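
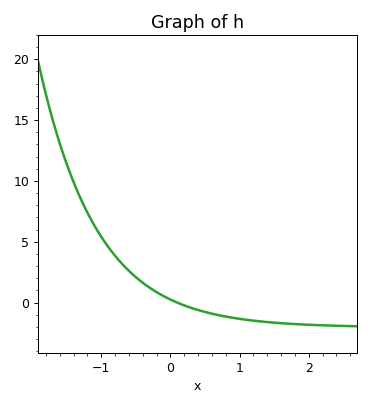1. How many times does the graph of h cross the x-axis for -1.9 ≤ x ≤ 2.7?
1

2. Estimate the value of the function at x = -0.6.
2.5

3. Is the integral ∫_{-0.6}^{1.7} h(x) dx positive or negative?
negative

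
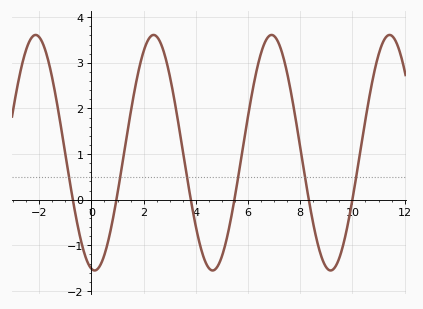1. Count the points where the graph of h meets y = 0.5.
6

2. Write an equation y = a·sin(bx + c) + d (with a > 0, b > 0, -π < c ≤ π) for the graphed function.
y = 2.58sin(1.4x - 1.7) + 1.03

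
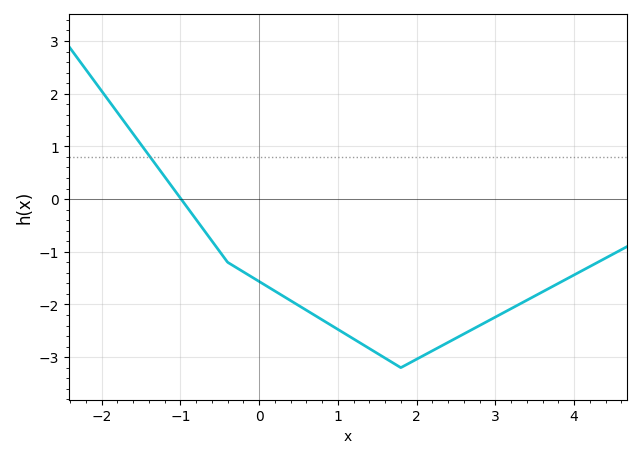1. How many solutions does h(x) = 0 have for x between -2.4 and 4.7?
1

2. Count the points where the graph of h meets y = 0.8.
1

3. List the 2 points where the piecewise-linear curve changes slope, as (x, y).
(-0.4, -1.2); (1.8, -3.2)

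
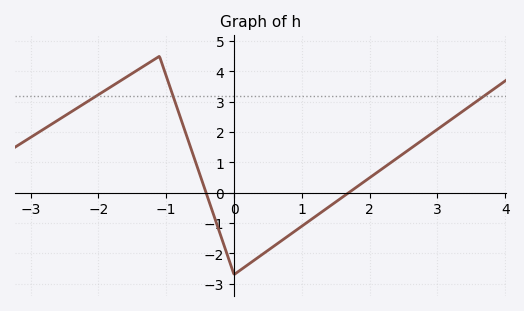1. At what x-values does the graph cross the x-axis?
-0.413, 1.69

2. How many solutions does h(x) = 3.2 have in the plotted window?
3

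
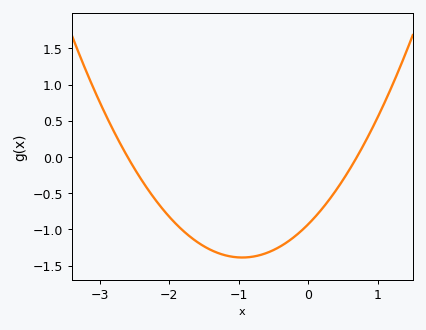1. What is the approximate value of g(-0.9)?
-1.4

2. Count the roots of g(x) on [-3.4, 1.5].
2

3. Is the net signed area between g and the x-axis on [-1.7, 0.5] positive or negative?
negative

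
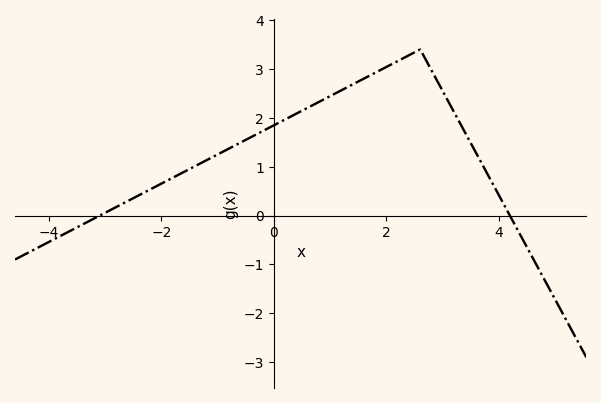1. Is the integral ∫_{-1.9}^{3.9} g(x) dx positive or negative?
positive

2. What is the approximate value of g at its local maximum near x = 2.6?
3.4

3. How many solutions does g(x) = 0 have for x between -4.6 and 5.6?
2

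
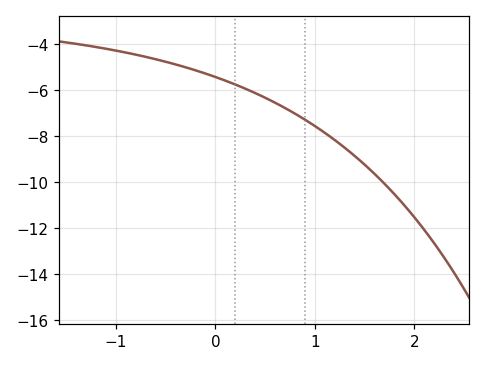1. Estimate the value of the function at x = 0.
-5.44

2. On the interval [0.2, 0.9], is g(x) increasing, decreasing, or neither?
decreasing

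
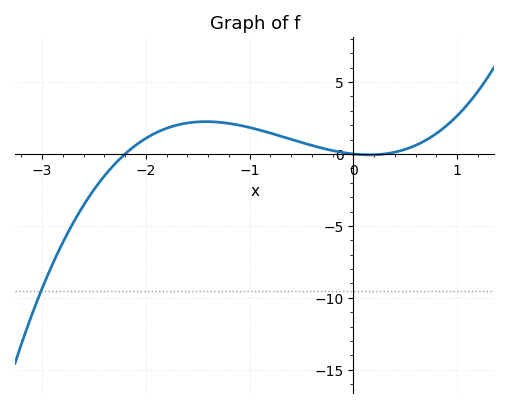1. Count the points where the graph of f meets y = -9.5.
1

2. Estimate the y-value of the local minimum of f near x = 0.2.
0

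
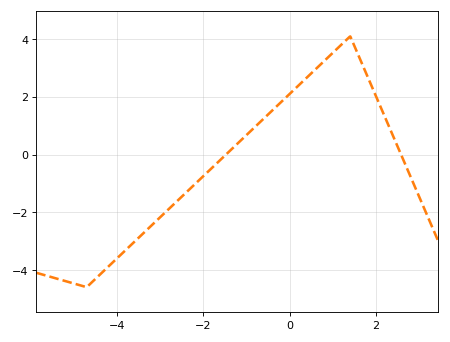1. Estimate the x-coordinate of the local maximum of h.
1.4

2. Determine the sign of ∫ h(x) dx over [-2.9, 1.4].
positive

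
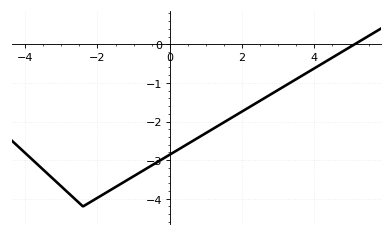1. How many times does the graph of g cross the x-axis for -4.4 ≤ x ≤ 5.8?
1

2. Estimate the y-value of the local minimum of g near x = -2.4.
-4.2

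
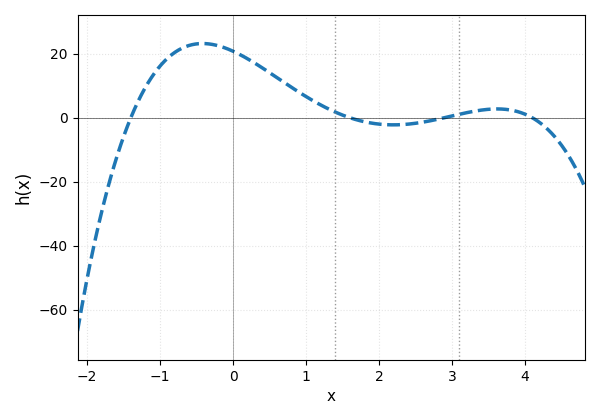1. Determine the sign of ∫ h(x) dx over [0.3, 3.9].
positive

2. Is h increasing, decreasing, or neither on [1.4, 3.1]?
neither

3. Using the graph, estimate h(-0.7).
21.7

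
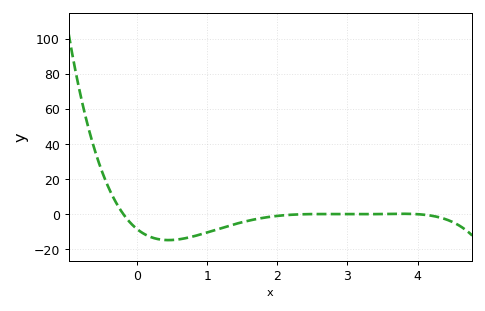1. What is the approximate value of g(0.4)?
-14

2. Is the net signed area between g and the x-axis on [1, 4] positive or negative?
negative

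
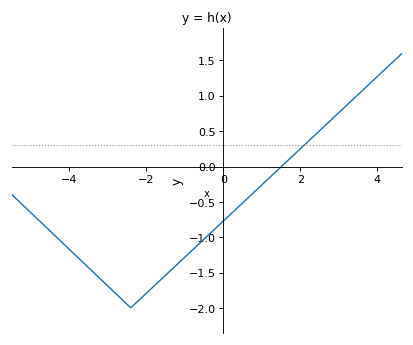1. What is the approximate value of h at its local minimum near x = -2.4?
-2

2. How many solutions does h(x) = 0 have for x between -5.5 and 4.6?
1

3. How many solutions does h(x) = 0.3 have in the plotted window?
1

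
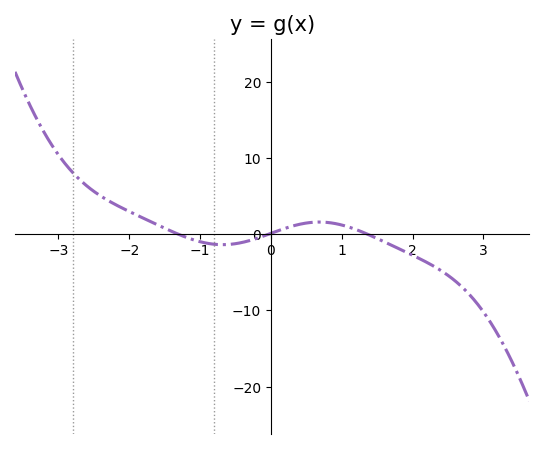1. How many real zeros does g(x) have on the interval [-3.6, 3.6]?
3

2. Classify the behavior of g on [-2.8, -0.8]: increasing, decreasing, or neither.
decreasing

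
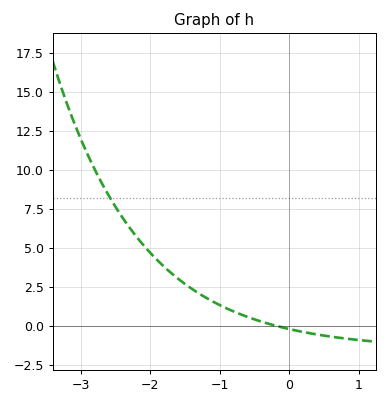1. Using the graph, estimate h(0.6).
-0.5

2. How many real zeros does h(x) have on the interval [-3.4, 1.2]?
1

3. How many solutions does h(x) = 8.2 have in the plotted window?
1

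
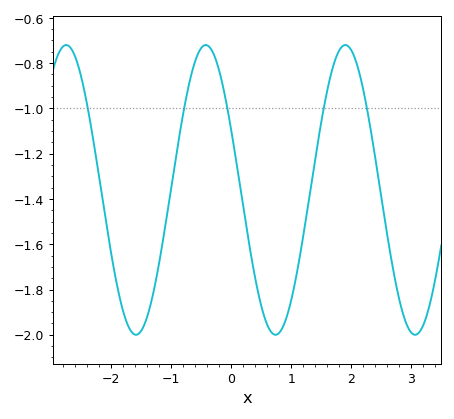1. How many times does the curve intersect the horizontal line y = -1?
5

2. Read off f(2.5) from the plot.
-1.39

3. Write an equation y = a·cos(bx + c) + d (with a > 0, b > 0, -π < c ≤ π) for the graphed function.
y = 0.64cos(2.7x + 1.15) - 1.36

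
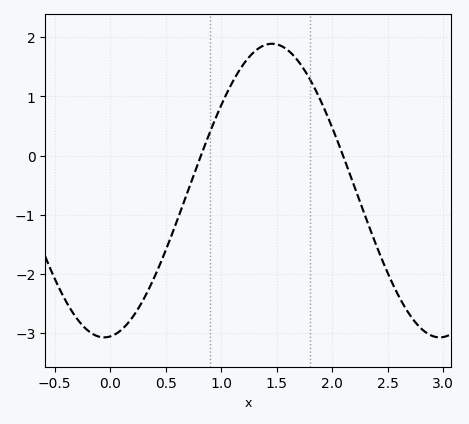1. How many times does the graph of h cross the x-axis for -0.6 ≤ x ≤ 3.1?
2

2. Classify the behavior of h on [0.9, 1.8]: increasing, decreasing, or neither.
neither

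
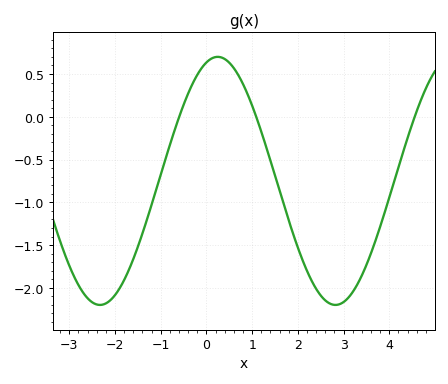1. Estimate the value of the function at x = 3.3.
-1.96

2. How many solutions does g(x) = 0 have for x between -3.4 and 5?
3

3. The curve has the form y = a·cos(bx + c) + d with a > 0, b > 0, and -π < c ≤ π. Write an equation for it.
y = 1.45cos(1.22x - 0.302) - 0.75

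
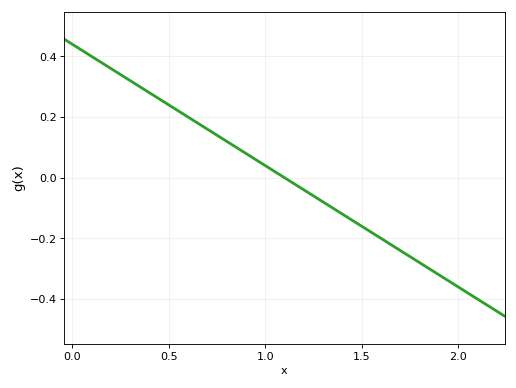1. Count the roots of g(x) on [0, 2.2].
1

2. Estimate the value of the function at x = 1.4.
-0.12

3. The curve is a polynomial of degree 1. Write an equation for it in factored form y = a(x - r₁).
y = -0.4(x - 1.1)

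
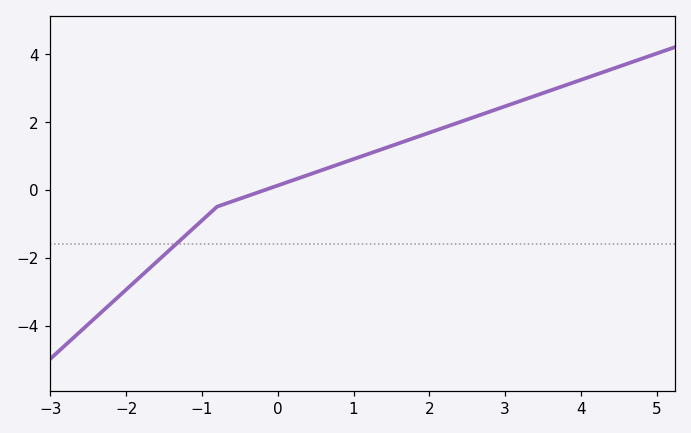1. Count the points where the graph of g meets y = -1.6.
1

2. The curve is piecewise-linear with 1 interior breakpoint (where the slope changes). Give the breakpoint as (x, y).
(-0.8, -0.5)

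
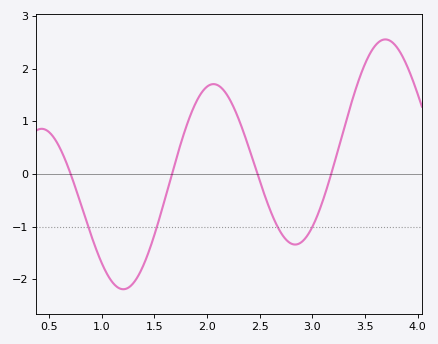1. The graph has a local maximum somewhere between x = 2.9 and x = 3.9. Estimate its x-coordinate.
3.7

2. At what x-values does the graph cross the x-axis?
0.7, 1.65, 2.5, 3.2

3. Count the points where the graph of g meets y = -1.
4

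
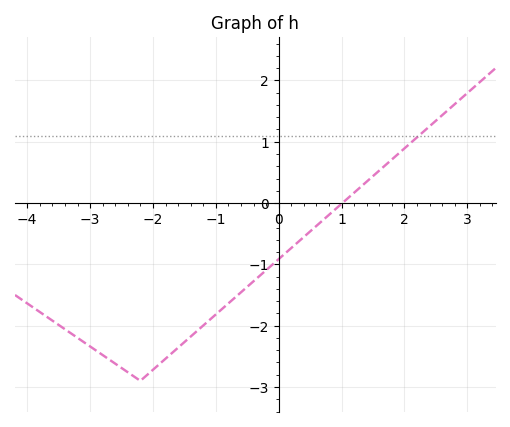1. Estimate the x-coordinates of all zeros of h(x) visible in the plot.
1.01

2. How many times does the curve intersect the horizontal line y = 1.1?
1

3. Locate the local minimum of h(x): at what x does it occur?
-2.2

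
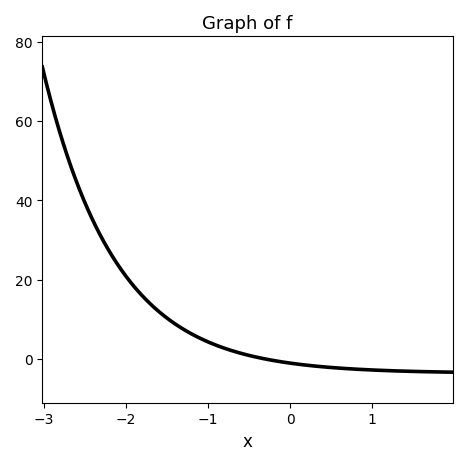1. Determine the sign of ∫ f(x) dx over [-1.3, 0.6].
positive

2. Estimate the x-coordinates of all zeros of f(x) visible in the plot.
-0.3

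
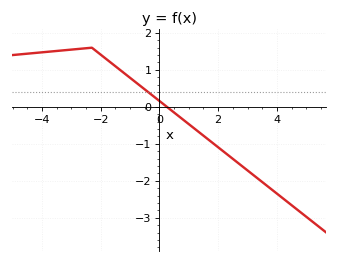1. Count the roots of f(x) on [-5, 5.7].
1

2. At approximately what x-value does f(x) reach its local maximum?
-2.4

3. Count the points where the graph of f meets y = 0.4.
1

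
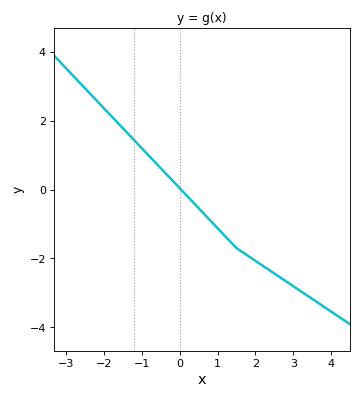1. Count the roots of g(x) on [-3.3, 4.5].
1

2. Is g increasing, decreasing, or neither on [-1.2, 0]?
decreasing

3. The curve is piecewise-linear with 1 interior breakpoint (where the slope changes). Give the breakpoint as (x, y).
(1.5, -1.7)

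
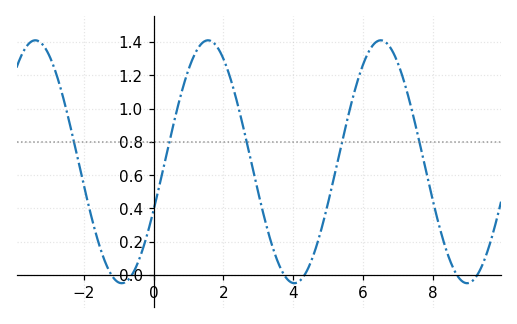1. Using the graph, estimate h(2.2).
1.18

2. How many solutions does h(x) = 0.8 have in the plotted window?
5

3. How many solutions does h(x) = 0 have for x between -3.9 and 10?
6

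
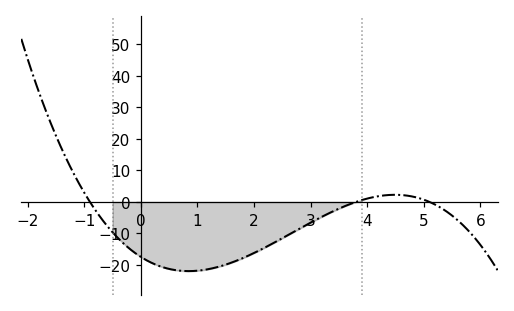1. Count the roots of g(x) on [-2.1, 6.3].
3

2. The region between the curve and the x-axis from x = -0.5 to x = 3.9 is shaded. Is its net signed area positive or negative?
negative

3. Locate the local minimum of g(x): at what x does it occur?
0.844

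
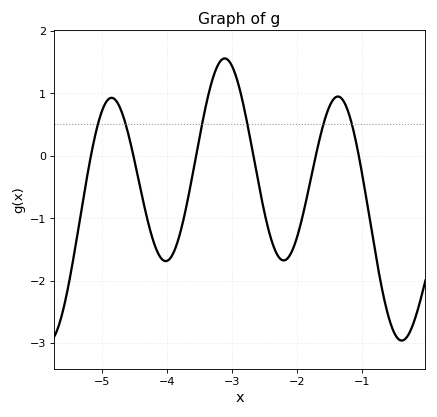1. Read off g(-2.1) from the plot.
-1.57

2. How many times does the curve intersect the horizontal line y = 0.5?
6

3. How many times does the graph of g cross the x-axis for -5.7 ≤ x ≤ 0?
6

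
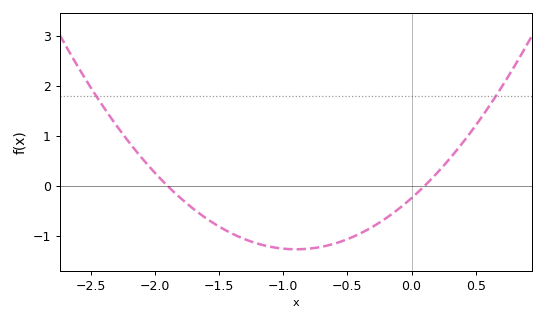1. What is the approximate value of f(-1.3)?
-1.06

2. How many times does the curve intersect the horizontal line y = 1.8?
2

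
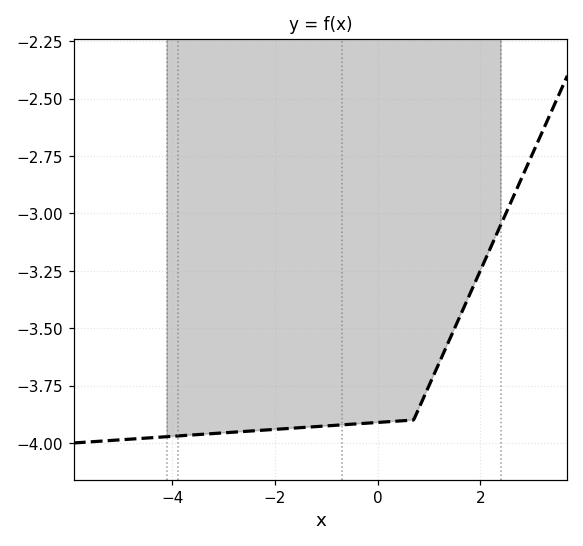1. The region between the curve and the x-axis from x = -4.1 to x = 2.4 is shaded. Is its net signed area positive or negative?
negative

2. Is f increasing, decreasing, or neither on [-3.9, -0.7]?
increasing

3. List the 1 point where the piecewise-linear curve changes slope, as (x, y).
(0.7, -3.9)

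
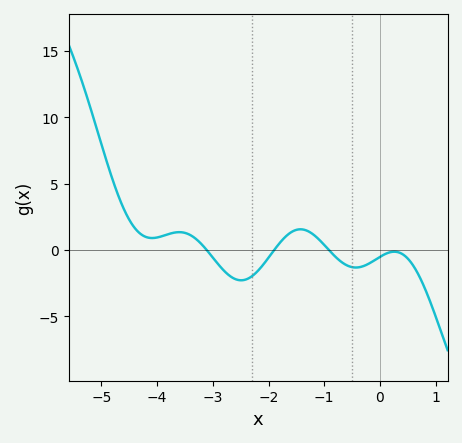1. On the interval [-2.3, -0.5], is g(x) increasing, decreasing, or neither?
neither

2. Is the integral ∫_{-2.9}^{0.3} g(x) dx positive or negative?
negative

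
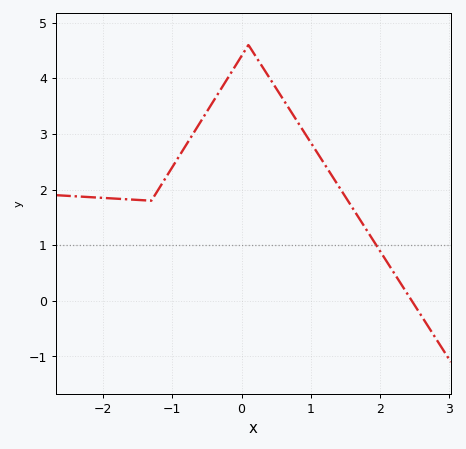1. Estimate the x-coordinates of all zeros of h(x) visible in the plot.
2.46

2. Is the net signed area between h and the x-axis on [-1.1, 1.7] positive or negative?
positive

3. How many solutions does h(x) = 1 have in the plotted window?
1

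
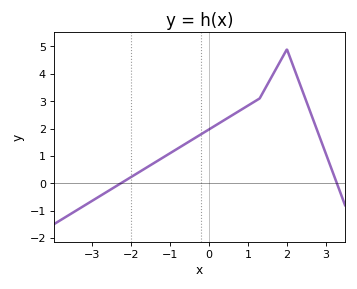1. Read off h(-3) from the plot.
-0.6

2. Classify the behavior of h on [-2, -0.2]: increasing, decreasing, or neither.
increasing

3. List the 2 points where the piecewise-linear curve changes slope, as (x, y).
(1.3, 3.1); (2, 4.9)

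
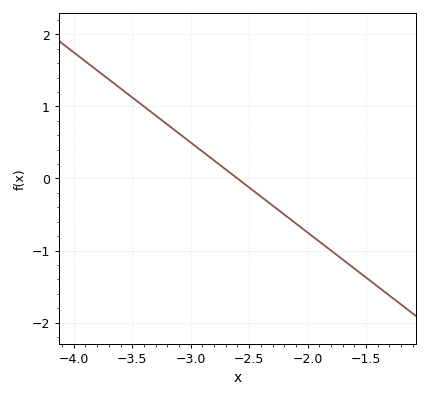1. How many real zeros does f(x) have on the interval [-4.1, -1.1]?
1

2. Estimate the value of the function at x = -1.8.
-1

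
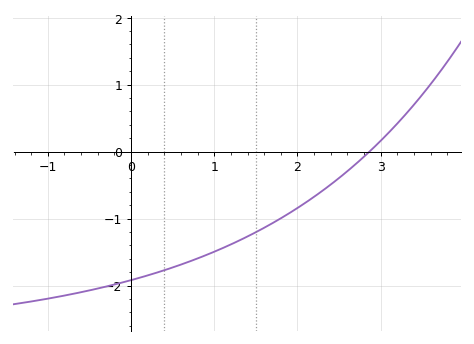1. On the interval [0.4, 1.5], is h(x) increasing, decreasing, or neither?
increasing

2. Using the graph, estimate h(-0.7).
-2.1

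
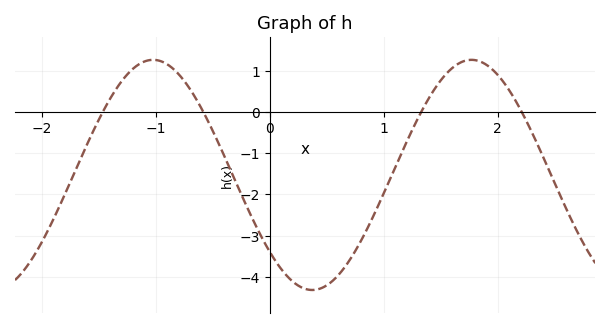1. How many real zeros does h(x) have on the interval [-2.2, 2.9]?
4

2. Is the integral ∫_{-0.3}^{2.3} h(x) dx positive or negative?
negative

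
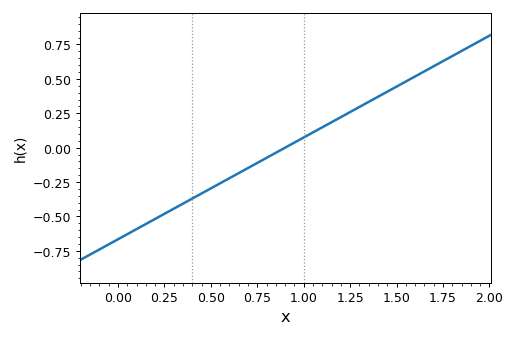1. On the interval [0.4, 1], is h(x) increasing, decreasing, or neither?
increasing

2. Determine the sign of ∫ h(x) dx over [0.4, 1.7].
positive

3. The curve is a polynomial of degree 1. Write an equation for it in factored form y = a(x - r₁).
y = 0.74(x - 0.9)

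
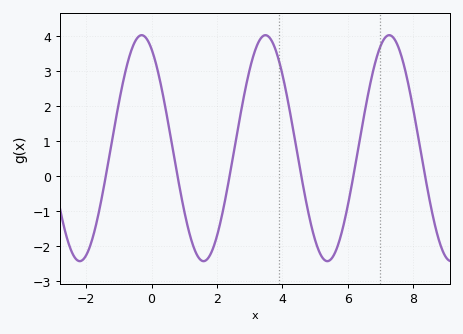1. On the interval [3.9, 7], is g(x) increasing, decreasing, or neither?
neither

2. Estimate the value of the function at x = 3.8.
3.59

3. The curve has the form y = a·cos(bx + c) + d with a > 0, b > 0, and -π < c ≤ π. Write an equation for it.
y = 3.23cos(1.66x + 0.5) + 0.79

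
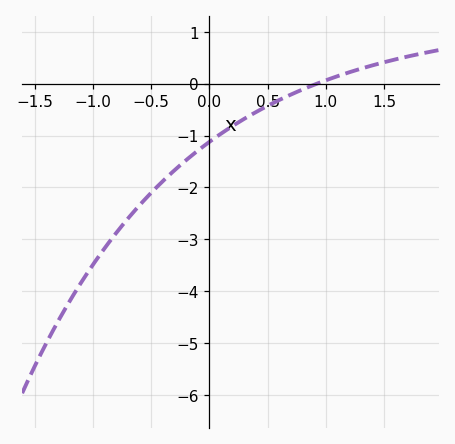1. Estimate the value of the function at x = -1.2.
-4.2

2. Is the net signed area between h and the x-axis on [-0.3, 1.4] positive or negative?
negative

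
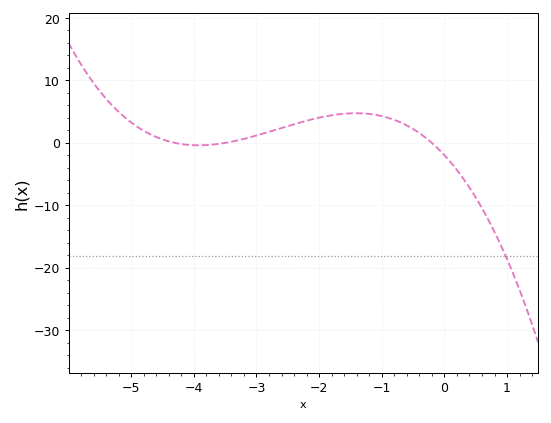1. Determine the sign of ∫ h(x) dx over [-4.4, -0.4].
positive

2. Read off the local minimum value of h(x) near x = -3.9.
-0.386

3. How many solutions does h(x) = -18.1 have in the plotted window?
1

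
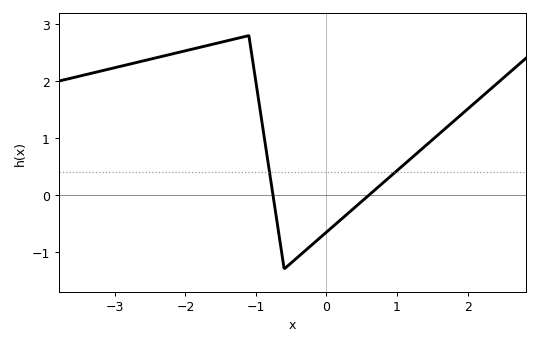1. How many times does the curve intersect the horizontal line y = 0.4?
2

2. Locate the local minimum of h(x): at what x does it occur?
-0.6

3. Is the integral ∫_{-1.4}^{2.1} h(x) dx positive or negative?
positive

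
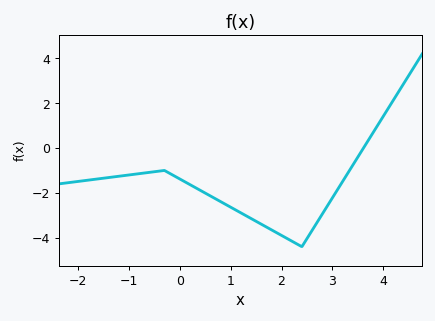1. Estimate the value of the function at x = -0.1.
-1.25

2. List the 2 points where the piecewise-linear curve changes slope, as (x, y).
(-0.3, -1); (2.4, -4.4)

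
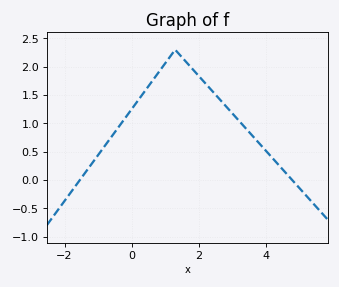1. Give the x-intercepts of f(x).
-1.54, 4.79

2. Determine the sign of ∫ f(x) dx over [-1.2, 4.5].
positive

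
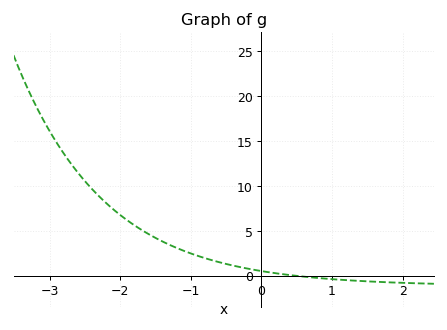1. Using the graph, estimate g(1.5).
-0.625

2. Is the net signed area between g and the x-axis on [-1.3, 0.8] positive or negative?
positive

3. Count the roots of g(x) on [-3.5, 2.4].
1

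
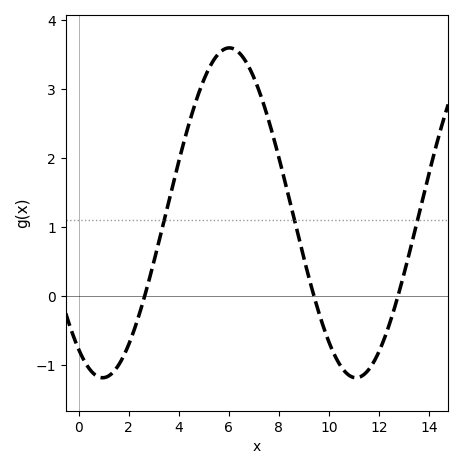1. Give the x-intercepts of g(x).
2.63, 9.41, 12.8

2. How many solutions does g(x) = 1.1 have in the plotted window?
3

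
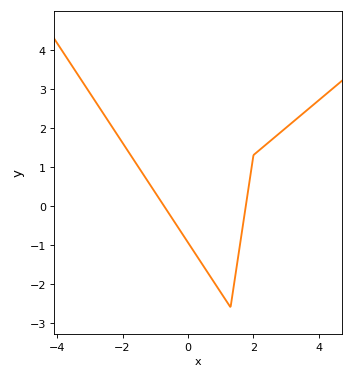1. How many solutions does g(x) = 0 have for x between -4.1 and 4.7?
2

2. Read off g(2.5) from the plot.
1.7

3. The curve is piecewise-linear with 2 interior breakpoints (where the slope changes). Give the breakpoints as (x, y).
(1.3, -2.6); (2, 1.3)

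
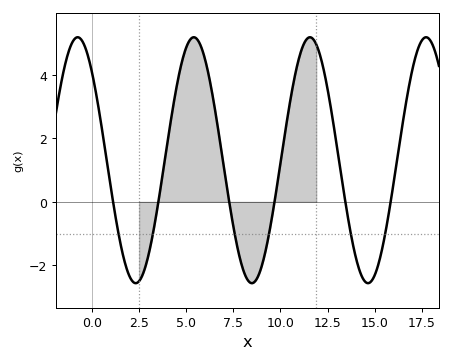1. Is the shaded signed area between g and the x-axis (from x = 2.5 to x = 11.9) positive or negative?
positive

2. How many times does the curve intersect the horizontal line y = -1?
6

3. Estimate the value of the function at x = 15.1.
-2.2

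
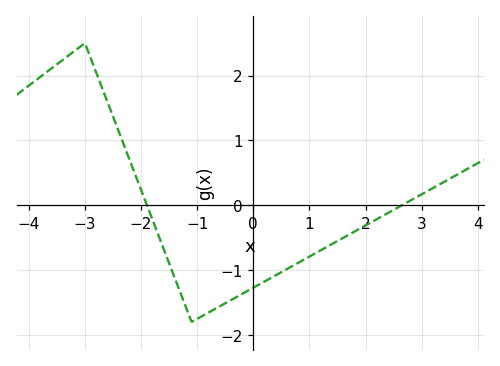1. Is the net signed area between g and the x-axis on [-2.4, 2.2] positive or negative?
negative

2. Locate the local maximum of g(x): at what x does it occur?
-3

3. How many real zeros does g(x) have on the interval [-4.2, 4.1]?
2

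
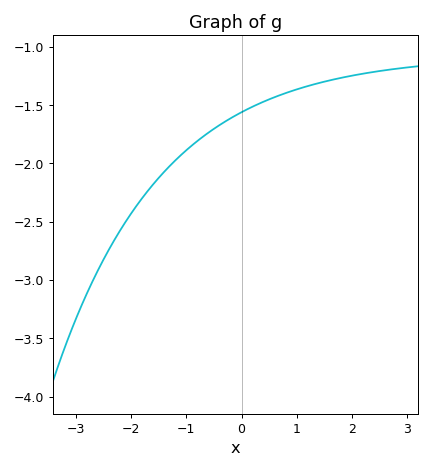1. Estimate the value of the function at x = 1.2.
-1.34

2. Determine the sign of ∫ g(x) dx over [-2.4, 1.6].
negative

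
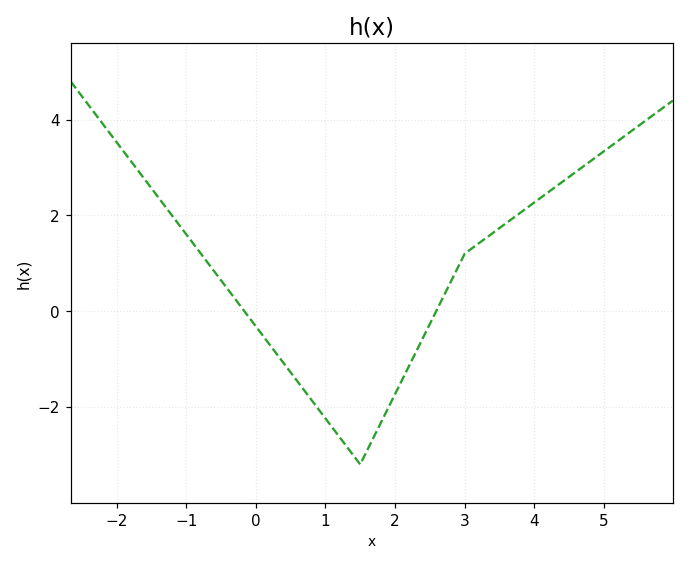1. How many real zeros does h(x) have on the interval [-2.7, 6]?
2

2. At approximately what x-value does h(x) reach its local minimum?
1.4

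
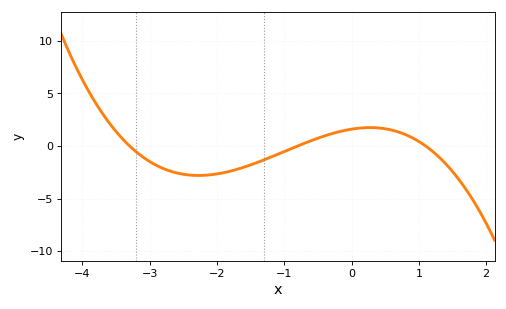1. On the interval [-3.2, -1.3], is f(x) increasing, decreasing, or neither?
neither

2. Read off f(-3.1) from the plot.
-1.06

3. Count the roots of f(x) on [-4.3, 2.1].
3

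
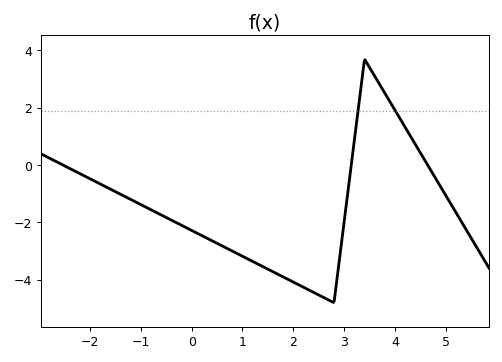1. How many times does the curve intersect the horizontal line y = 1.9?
2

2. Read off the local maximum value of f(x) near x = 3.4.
3.7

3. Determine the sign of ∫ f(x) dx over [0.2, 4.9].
negative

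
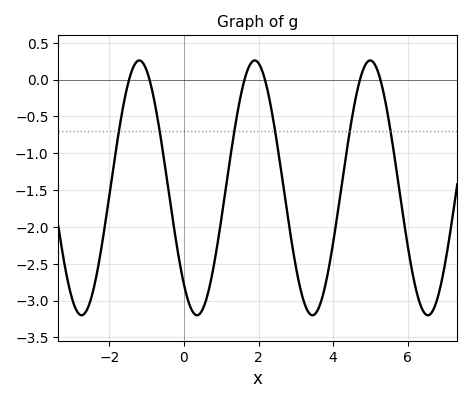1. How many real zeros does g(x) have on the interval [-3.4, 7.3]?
6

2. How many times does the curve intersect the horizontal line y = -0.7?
6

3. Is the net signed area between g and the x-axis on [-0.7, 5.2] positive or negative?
negative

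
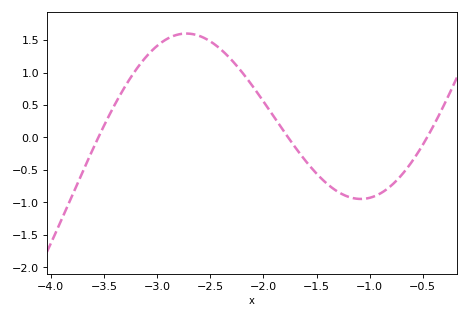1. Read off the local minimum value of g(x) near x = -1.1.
-0.95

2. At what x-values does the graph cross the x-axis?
-3.6, -1.8, -0.5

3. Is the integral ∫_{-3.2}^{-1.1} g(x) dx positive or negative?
positive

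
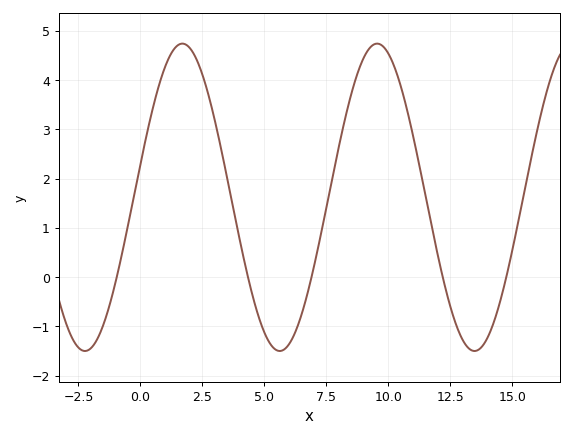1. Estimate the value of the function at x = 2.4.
4.25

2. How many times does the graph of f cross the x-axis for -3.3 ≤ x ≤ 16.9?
5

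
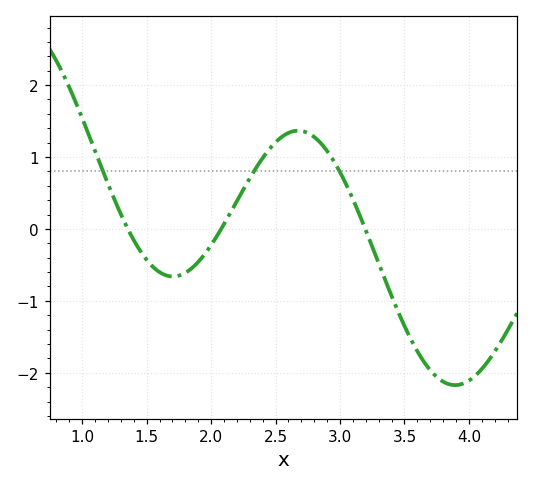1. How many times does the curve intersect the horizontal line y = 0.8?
3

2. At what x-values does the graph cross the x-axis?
1.35, 2.08, 3.2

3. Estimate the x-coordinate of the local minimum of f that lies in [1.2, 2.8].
1.7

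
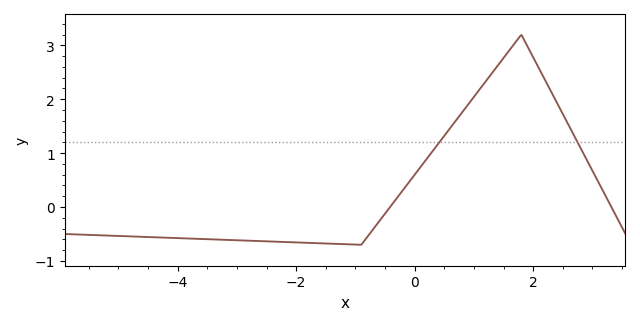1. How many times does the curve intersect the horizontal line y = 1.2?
2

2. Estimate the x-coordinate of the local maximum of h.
1.8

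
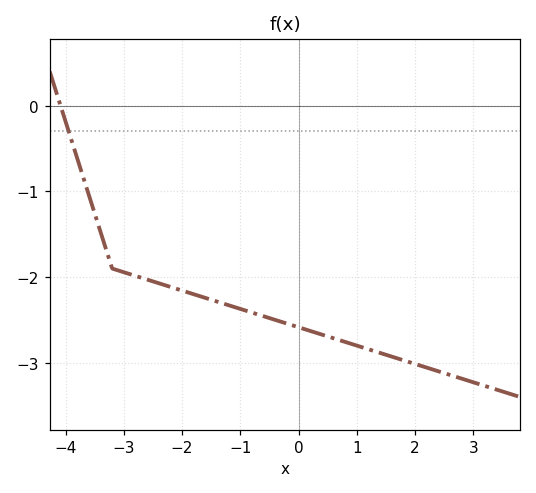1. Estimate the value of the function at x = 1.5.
-2.91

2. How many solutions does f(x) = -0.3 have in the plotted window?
1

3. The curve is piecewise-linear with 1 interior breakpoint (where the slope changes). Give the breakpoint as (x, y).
(-3.2, -1.9)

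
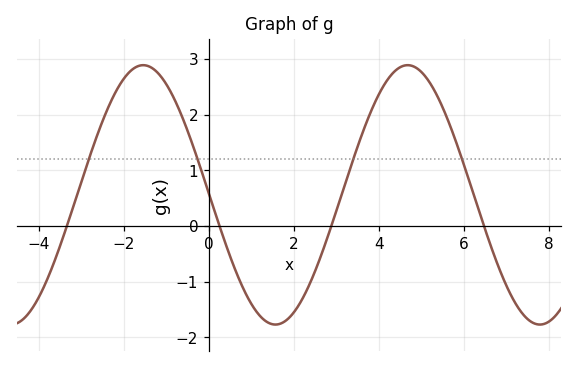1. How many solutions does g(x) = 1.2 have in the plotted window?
4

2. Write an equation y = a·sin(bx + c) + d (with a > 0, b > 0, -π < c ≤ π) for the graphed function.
y = 2.33sin(1x + 3.1) + 0.56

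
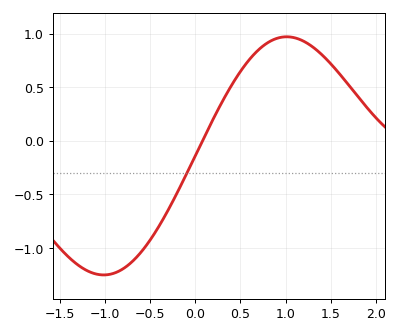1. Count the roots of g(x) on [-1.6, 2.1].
1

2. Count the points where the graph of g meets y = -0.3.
1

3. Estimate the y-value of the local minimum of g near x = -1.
-1.25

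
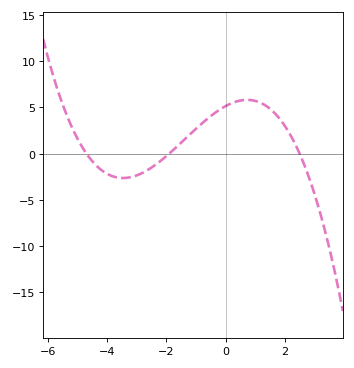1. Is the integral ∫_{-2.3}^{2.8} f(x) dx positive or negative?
positive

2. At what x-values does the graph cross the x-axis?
-4.7, -1.9, 2.5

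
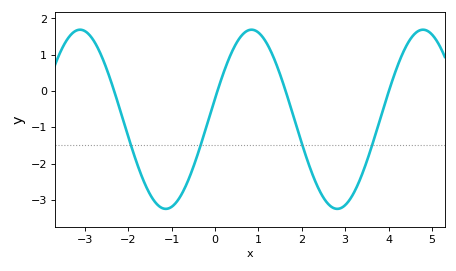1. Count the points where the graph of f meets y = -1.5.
4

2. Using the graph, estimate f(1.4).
0.8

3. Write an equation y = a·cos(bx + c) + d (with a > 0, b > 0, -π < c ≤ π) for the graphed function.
y = 2.47cos(1.6x - 1.3) - 0.78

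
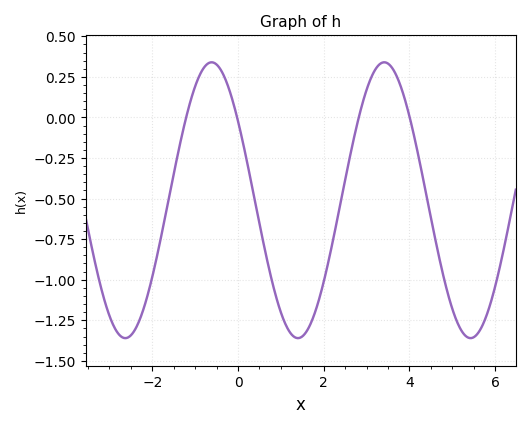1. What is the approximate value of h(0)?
-0.02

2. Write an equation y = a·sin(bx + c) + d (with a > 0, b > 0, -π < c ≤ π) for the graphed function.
y = 0.85sin(1.6x + 2.5) - 0.51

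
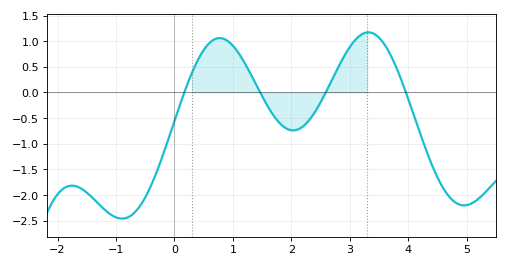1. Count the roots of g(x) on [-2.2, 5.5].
4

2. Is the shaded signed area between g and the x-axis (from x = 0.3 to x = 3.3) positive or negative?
positive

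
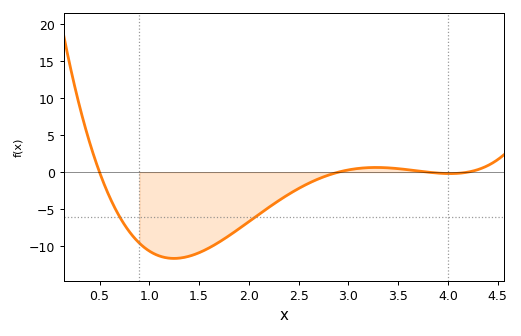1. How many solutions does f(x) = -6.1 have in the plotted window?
2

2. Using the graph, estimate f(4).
-0.192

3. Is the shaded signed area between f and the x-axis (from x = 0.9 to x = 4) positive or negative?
negative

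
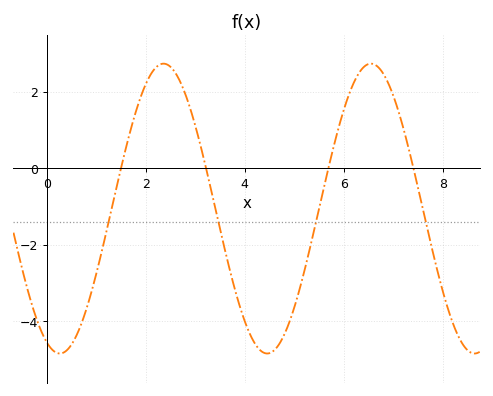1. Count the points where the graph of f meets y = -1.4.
4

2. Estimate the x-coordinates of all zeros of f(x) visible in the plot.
1.5, 3.22, 5.69, 7.41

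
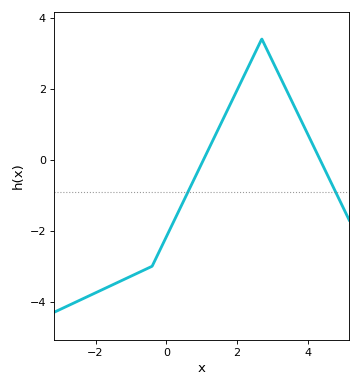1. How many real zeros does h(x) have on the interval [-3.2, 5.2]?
2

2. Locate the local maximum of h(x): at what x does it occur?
2.7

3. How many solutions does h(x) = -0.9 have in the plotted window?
2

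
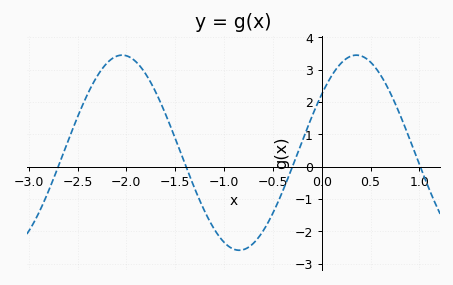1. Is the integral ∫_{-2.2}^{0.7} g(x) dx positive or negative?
positive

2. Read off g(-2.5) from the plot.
1.53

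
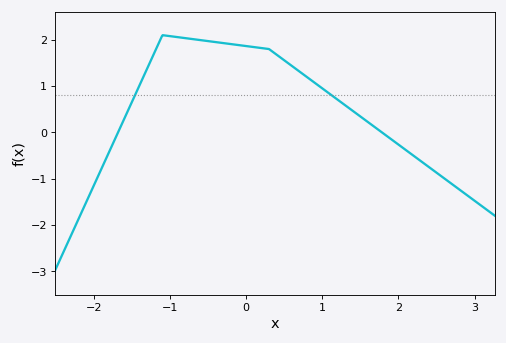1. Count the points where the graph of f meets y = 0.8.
2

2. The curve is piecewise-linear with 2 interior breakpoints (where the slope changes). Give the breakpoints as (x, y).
(-1.1, 2.1); (0.3, 1.8)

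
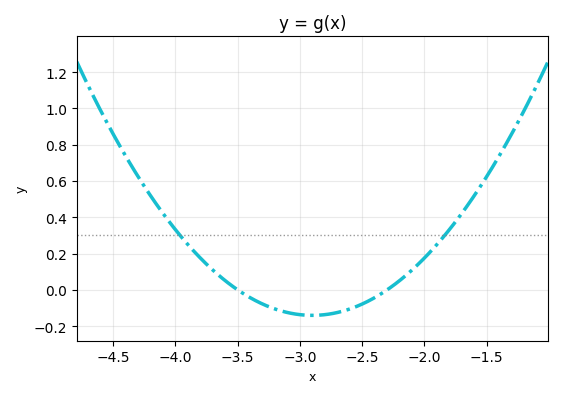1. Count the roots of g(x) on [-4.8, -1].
2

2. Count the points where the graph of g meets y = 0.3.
2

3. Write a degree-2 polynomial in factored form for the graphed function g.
y = 0.39(x + 3.5)(x + 2.3)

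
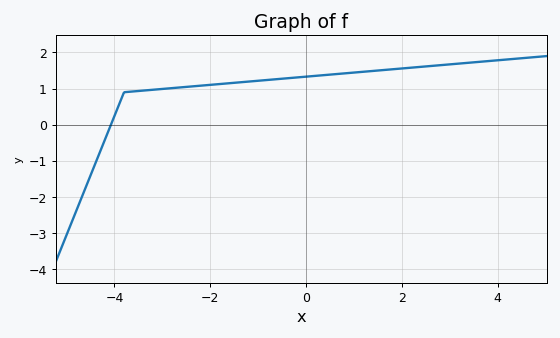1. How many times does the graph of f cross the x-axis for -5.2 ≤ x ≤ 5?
1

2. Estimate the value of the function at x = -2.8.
1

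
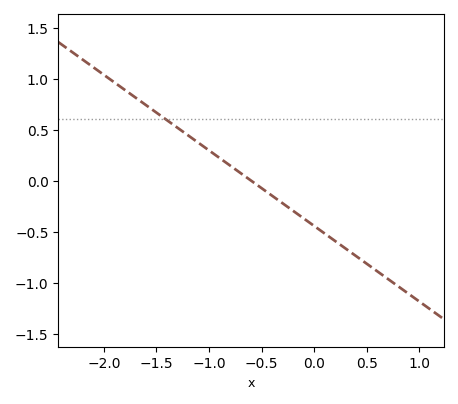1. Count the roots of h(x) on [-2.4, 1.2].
1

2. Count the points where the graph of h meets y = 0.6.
1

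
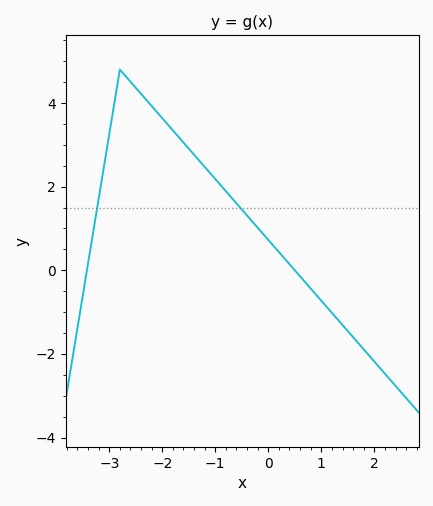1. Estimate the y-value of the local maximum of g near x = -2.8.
4.8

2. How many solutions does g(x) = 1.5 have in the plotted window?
2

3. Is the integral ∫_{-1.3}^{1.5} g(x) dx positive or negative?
positive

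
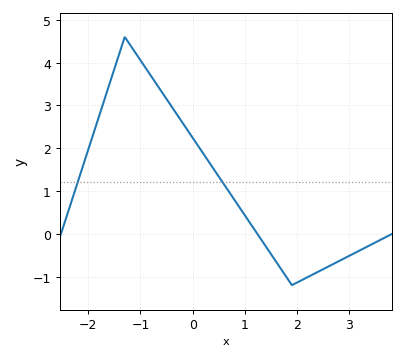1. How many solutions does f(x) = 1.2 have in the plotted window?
2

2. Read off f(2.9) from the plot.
-0.575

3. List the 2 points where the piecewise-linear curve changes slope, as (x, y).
(-1.3, 4.6); (1.9, -1.2)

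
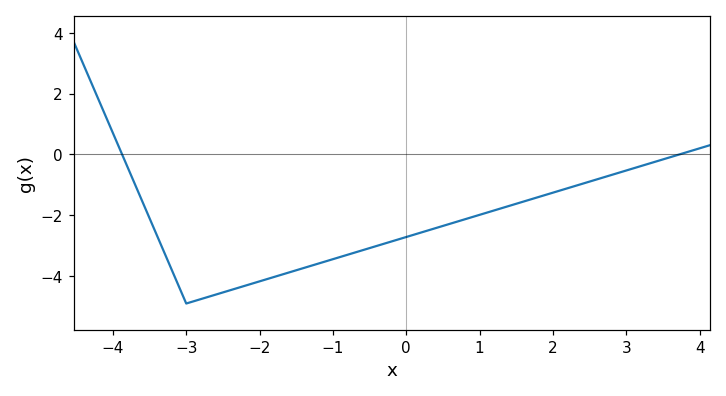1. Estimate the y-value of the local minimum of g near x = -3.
-4.8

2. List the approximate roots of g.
-3.8, 3.8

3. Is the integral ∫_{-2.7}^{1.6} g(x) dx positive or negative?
negative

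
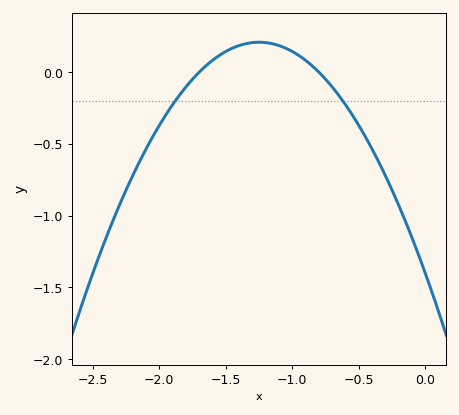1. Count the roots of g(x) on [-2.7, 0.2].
2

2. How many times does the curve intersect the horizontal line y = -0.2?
2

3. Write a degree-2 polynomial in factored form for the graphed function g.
y = -1.03(x + 1.7)(x + 0.8)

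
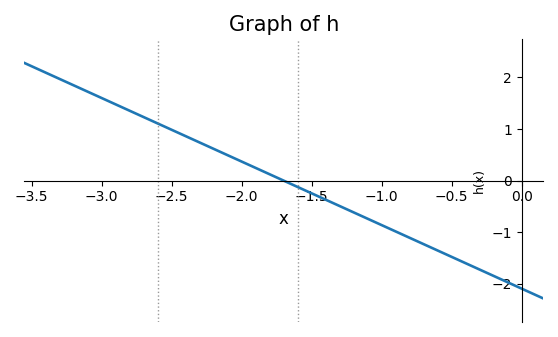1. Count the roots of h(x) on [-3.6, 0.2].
1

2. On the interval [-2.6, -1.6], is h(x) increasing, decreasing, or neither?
decreasing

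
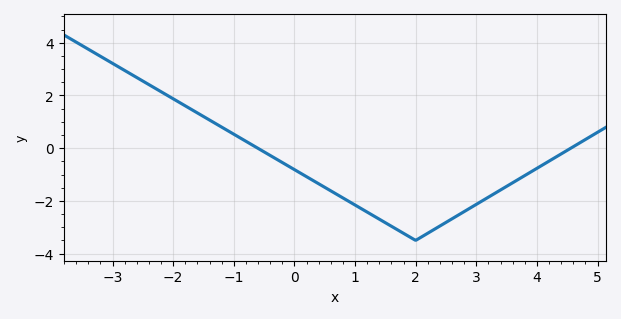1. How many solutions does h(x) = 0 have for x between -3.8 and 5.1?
2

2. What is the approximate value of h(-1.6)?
1.4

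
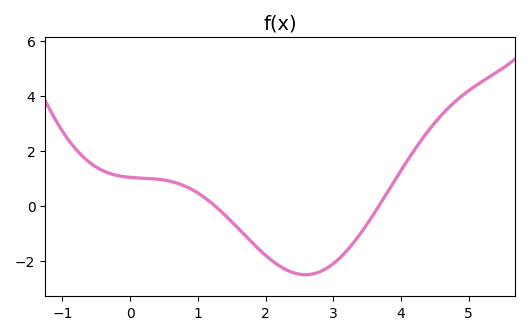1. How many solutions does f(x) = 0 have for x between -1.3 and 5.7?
2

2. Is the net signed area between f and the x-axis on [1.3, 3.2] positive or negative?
negative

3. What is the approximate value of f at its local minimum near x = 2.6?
-2.5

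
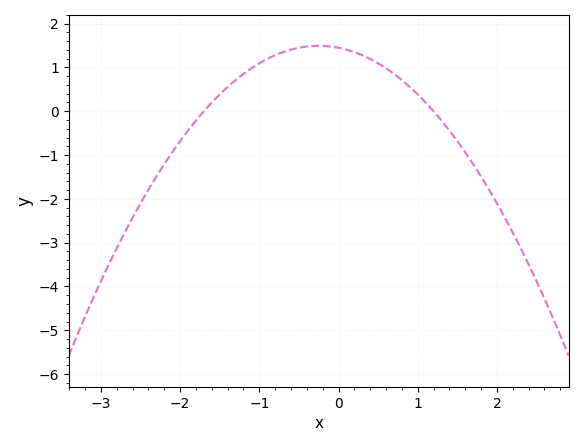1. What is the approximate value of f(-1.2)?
0.9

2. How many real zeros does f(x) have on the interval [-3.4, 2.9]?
2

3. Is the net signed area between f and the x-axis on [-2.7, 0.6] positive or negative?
positive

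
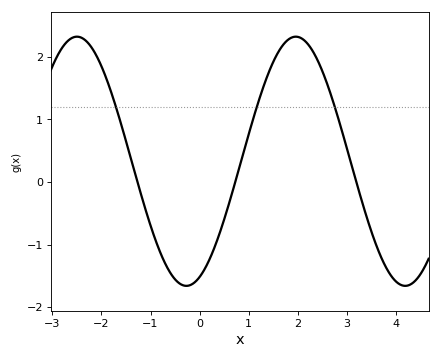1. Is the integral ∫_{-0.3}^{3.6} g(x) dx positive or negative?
positive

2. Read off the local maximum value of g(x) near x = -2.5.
2.32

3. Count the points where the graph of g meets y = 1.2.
3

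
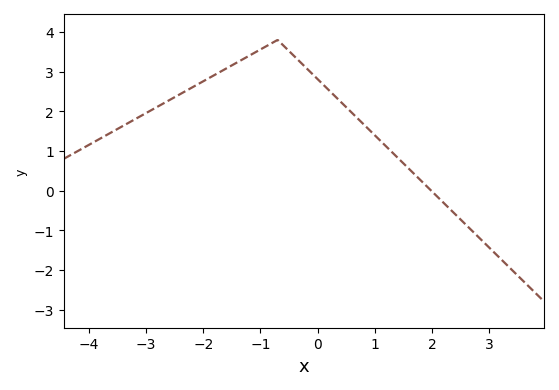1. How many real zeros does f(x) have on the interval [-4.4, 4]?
1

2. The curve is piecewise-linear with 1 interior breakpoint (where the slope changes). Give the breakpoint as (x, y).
(-0.7, 3.8)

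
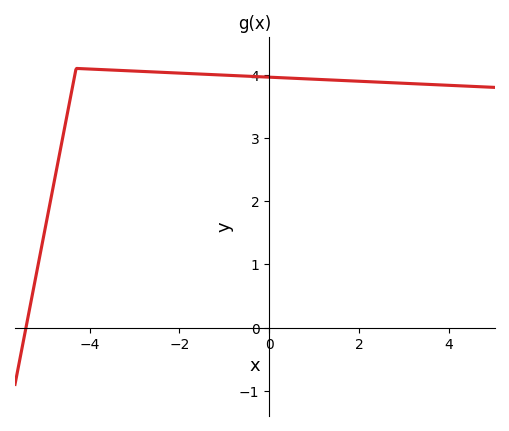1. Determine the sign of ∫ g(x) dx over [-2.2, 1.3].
positive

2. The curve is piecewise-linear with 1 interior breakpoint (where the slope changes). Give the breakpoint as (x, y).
(-4.3, 4.1)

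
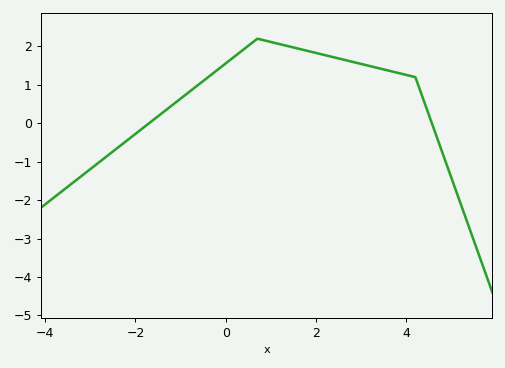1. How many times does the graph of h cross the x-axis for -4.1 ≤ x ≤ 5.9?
2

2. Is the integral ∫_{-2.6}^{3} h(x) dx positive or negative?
positive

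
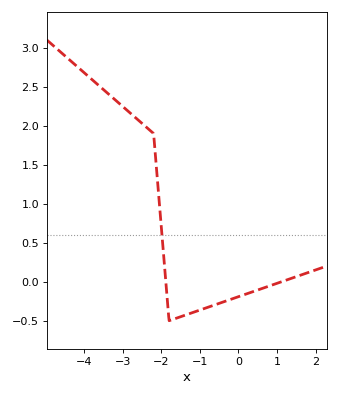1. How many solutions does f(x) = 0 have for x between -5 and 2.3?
2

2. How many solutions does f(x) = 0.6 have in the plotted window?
1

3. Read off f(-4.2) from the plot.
2.75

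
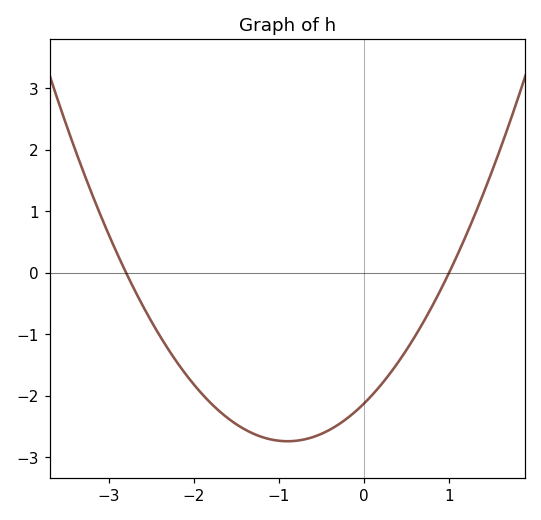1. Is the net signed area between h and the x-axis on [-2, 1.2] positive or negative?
negative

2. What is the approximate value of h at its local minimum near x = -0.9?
-2.7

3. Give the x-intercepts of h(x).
-2.8, 1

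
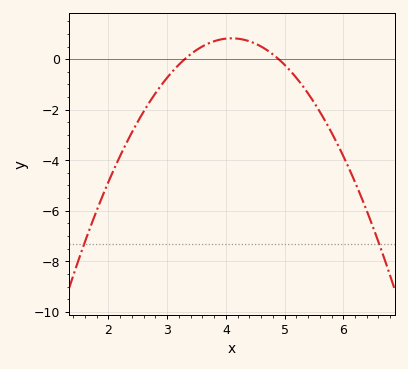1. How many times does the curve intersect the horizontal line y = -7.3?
2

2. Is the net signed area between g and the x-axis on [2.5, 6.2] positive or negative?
negative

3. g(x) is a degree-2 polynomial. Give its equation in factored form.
y = -1.29(x - 3.3)(x - 4.9)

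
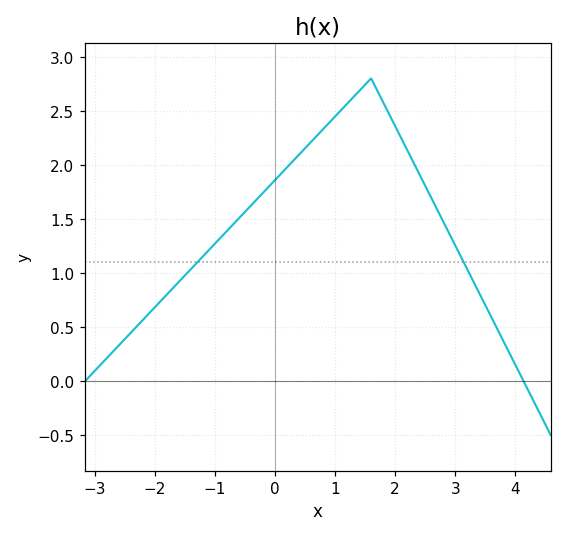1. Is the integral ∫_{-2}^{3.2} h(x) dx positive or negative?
positive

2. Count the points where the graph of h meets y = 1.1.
2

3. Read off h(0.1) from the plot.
1.9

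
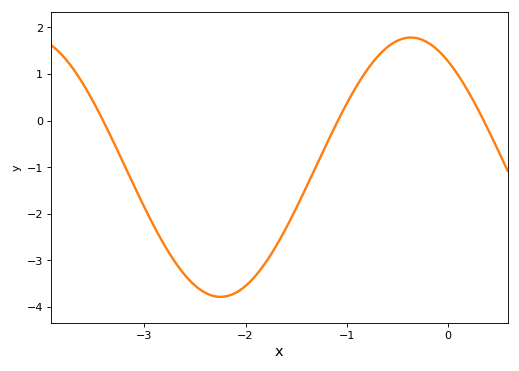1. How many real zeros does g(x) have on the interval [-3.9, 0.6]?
3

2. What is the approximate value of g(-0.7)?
1.4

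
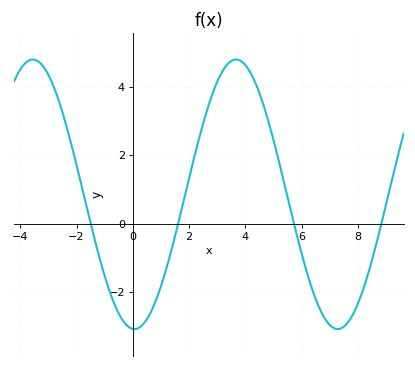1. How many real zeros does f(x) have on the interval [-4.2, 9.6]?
4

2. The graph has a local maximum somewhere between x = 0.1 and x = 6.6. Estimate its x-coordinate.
3.67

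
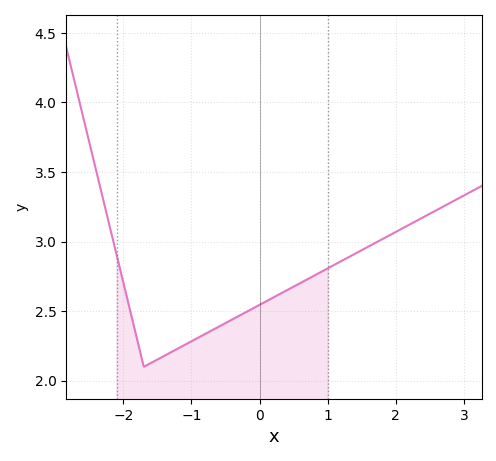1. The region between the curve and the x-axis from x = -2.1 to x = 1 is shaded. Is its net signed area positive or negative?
positive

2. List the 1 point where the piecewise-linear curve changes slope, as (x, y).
(-1.7, 2.1)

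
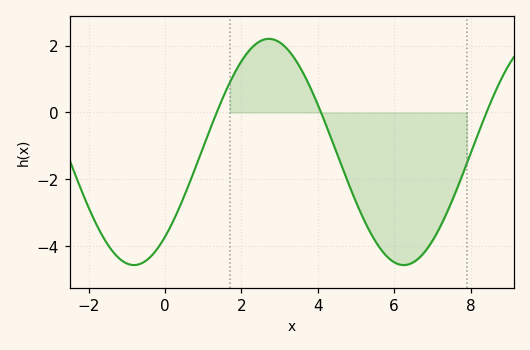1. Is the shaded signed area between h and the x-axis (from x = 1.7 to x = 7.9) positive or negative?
negative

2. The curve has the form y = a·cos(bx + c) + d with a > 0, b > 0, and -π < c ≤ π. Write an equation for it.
y = 3.38cos(0.89x - 2.4) - 1.18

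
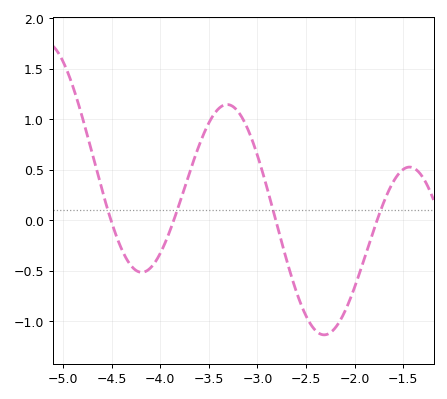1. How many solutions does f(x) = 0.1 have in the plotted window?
4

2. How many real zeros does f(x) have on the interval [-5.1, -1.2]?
4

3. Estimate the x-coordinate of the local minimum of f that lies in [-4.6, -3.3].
-4.19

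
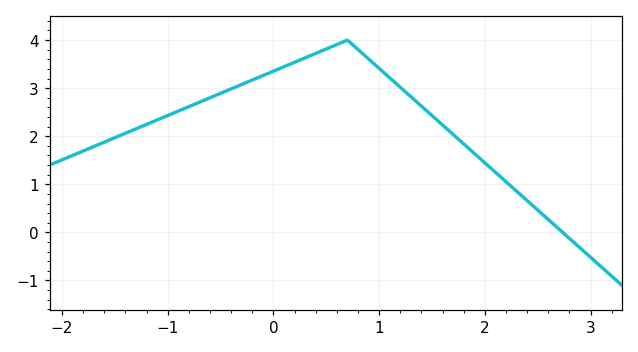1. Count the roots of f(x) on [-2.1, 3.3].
1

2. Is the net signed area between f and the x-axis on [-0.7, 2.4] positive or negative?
positive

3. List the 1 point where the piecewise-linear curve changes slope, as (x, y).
(0.7, 4)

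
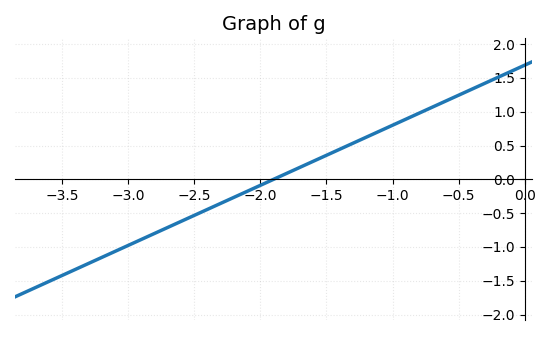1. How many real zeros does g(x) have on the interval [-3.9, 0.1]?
1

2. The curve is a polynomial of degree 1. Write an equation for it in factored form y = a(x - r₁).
y = 0.89(x + 1.9)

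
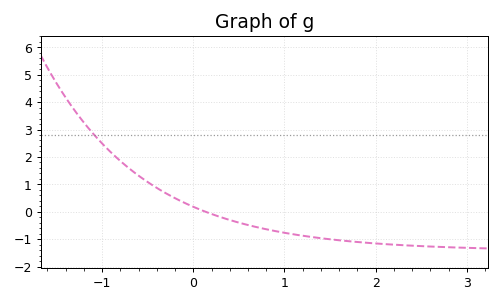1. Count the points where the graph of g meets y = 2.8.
1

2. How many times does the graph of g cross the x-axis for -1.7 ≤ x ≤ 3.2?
1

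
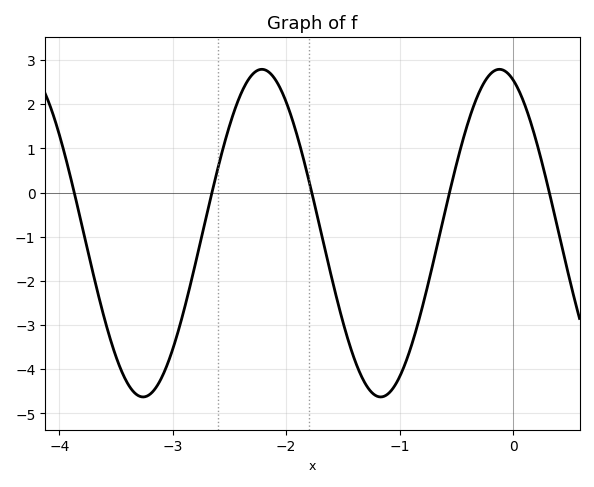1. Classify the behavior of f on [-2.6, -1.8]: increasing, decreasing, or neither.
neither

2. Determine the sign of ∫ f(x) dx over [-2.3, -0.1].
negative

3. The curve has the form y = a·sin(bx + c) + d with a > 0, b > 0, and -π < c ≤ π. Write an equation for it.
y = 3.71sin(3x + 1.93) - 0.92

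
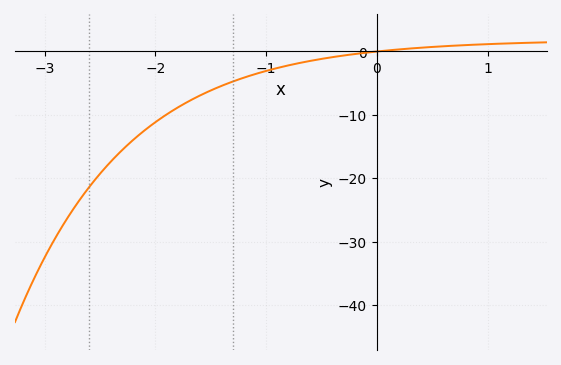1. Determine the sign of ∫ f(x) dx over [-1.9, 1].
negative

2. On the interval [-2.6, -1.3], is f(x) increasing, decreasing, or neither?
increasing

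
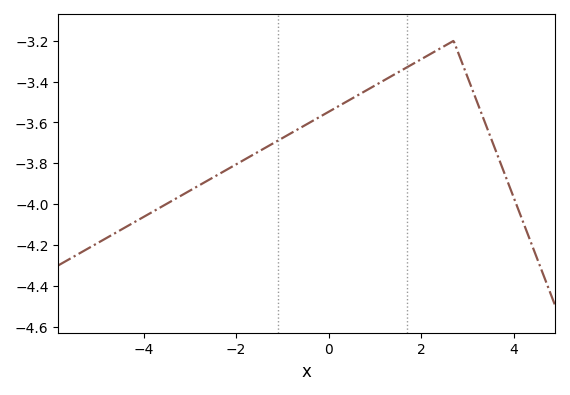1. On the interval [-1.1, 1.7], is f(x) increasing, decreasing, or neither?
increasing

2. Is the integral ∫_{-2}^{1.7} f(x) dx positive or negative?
negative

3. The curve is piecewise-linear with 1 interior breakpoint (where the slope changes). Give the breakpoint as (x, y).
(2.7, -3.2)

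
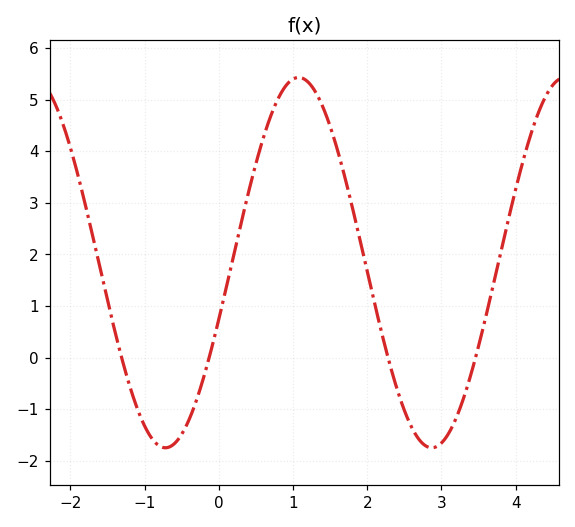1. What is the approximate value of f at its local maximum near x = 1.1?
5.43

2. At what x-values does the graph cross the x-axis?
-1.31, -0.131, 2.28, 3.46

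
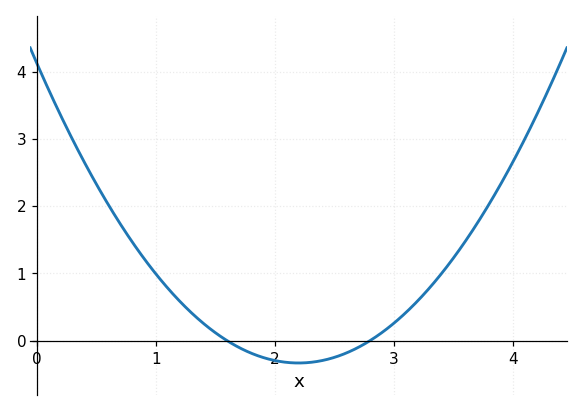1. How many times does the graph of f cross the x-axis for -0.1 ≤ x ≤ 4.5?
2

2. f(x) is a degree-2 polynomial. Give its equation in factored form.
y = 0.92(x - 1.6)(x - 2.8)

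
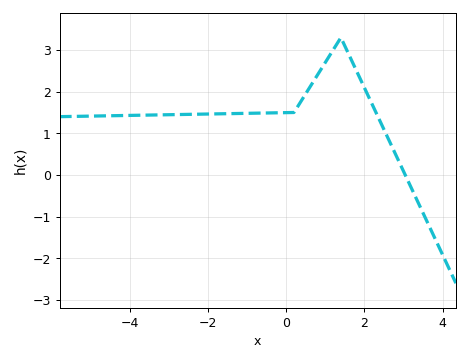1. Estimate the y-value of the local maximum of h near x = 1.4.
3.3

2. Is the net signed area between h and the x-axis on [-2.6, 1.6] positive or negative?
positive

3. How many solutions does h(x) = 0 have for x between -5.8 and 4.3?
1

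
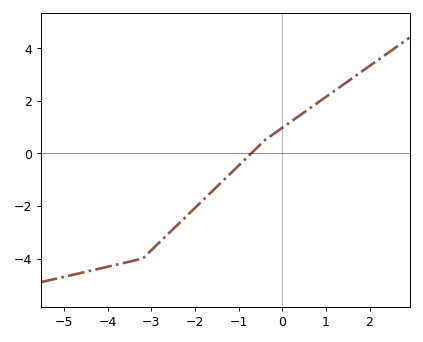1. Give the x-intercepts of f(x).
-0.8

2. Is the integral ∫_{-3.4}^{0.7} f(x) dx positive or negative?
negative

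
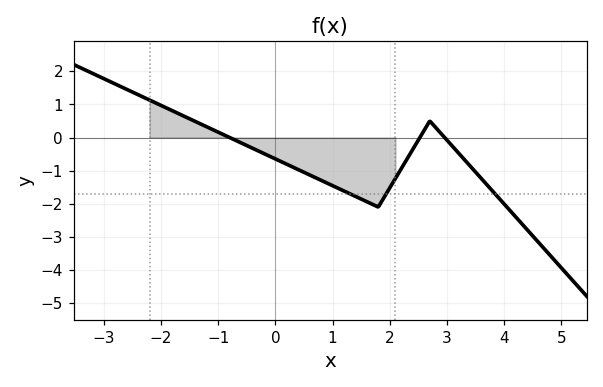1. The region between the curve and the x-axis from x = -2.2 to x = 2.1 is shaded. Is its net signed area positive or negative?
negative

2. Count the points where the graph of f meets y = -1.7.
3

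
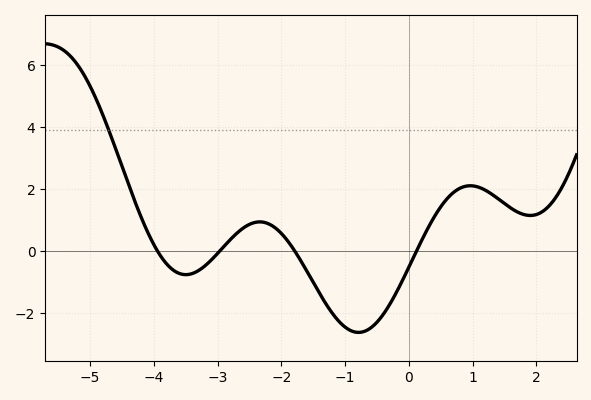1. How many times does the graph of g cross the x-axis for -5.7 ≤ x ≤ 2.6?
4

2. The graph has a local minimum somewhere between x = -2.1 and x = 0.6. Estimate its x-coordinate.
-0.8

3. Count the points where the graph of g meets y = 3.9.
1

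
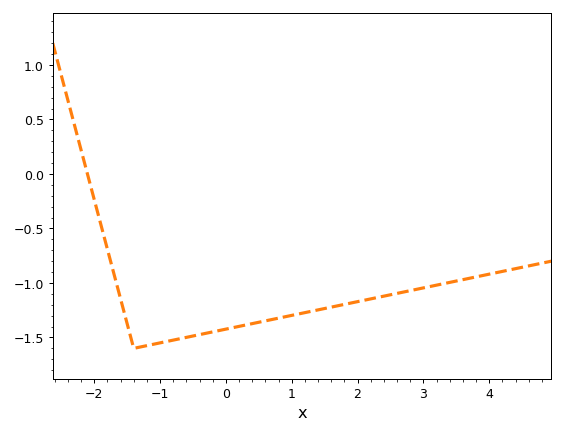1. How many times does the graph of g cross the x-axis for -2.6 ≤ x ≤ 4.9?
1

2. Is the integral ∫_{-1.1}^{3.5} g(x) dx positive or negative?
negative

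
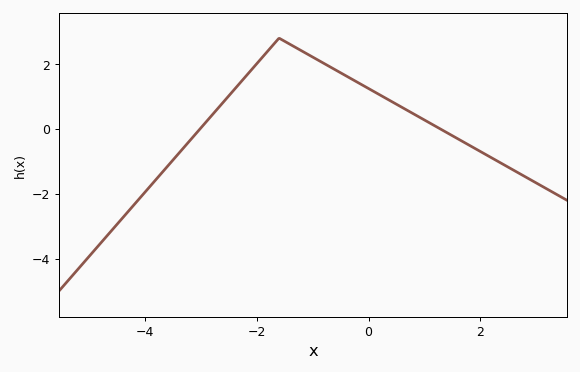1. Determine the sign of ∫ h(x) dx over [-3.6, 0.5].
positive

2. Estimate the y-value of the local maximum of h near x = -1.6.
2.8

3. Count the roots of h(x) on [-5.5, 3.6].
2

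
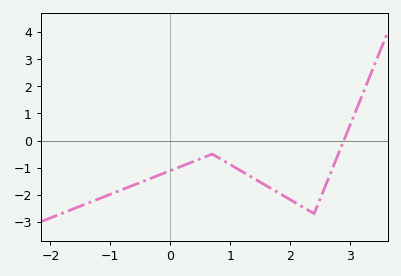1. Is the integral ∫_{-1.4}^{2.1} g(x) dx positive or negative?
negative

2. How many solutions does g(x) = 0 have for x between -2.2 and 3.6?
1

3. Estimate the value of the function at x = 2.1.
-2.31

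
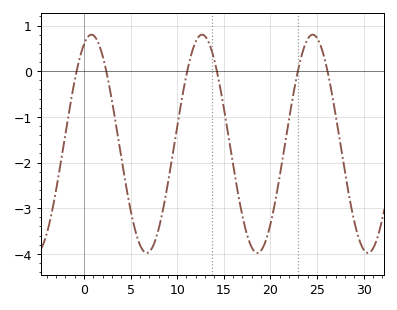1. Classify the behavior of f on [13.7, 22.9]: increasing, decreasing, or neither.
neither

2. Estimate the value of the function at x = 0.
0.6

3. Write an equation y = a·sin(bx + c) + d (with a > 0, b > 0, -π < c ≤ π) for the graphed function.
y = 2.39sin(0.53x + 1.1) - 1.59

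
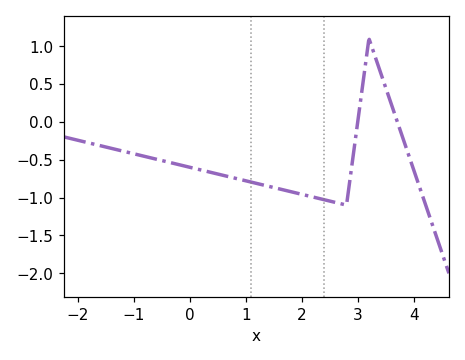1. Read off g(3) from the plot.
0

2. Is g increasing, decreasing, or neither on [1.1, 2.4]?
decreasing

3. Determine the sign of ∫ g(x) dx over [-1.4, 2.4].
negative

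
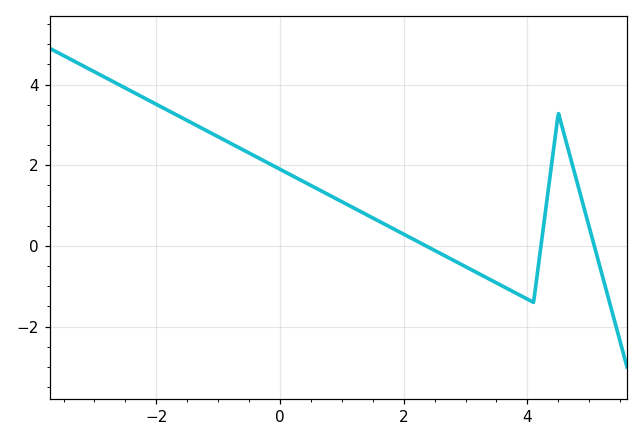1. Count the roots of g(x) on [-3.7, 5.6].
3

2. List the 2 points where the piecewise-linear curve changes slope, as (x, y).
(4.1, -1.4); (4.5, 3.3)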